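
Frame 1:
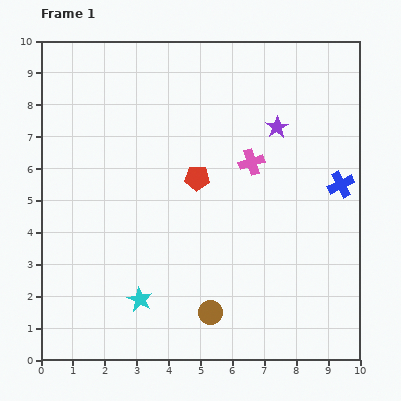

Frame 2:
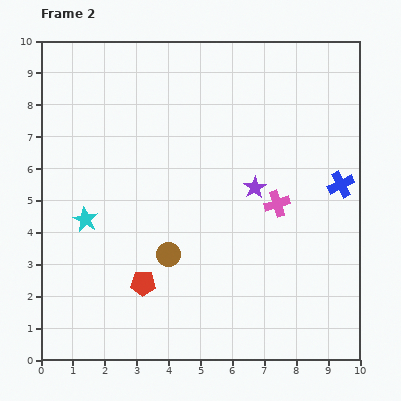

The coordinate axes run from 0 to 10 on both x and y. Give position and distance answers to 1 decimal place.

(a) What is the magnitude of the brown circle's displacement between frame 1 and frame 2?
2.2

The brown circle moved from (5.3, 1.5) to (4.0, 3.3), a distance of √(1.3² + 1.8²) ≈ 2.2.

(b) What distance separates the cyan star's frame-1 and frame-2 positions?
3.0

The cyan star moved from (3.1, 1.9) to (1.4, 4.4), a distance of √(1.7² + 2.5²) ≈ 3.0.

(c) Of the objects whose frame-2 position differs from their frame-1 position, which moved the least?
the pink cross

(moved 1.5)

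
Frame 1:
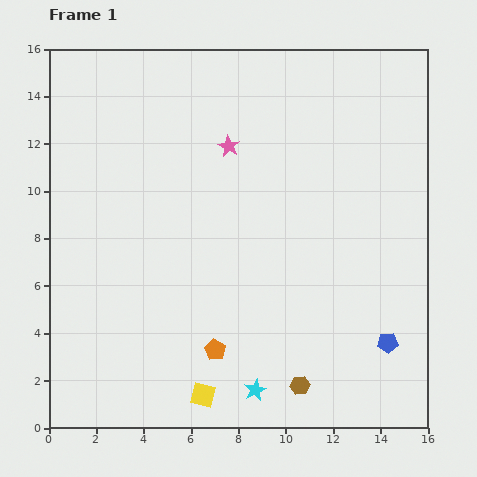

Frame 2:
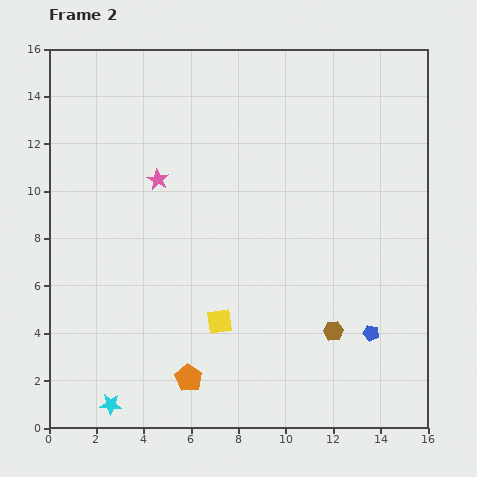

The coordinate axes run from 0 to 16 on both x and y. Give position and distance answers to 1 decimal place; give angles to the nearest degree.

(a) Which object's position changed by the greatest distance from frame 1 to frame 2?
the cyan star

(moved 6.1; next 3.3)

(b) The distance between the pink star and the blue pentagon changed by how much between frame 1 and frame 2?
+0.4

Distance in frame 1: 10.7. Distance in frame 2: 11.1.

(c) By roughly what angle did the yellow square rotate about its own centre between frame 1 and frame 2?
20° counter-clockwise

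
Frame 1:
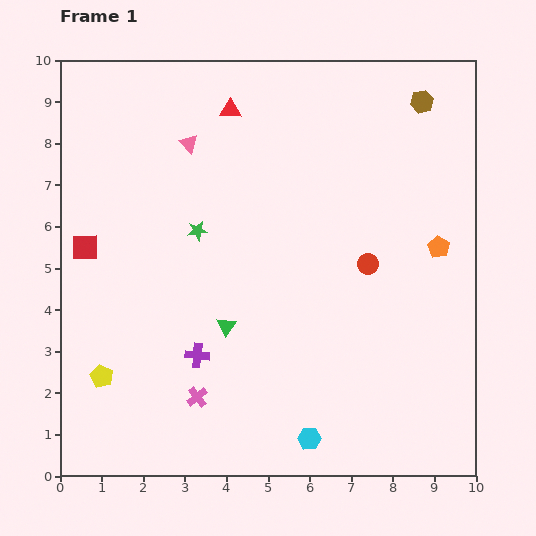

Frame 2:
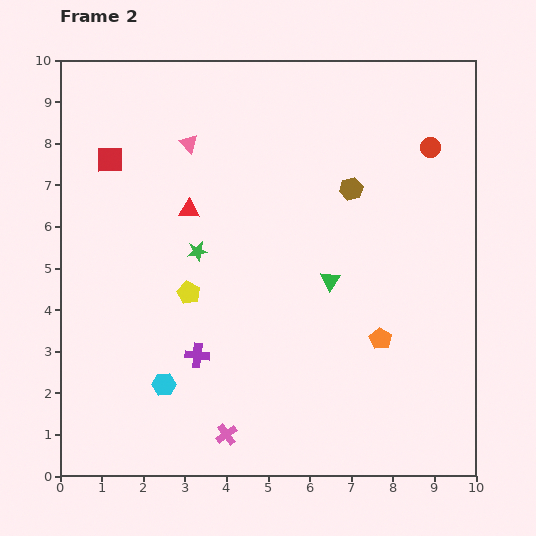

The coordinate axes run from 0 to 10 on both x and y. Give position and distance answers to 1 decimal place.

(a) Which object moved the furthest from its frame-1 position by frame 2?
the cyan hexagon

(moved 3.7; next 3.2)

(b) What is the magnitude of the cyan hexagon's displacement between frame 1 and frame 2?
3.7

The cyan hexagon moved from (6.0, 0.9) to (2.5, 2.2), a distance of √(3.5² + 1.3²) ≈ 3.7.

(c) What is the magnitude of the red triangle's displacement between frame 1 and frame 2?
2.6

The red triangle moved from (4.1, 8.8) to (3.1, 6.4), a distance of √(1.0² + 2.4²) ≈ 2.6.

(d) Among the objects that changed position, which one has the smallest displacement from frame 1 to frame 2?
the green star

(moved 0.5)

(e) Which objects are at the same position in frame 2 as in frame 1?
the purple cross, the pink triangle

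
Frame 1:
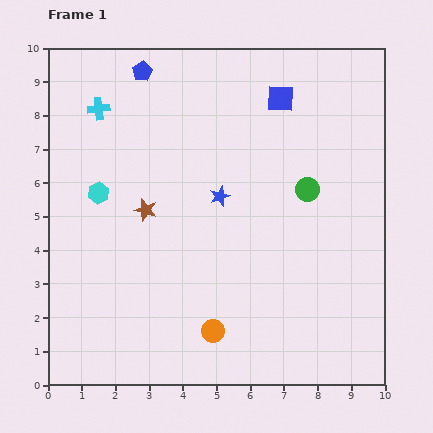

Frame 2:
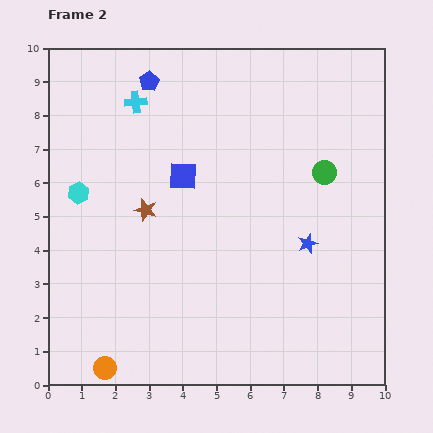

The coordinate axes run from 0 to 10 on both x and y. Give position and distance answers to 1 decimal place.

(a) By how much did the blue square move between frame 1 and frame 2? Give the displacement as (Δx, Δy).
(-2.9, -2.3)

The blue square was at (6.9, 8.5) in frame 1 and (4.0, 6.2) in frame 2.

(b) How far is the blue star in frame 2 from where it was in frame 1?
3.0

The blue star moved from (5.1, 5.6) to (7.7, 4.2), a distance of √(2.6² + 1.4²) ≈ 3.0.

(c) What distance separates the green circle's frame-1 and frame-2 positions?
0.7

The green circle moved from (7.7, 5.8) to (8.2, 6.3), a distance of √(0.5² + 0.5²) ≈ 0.7.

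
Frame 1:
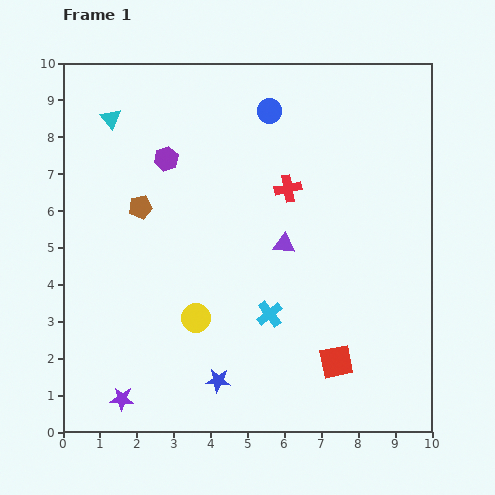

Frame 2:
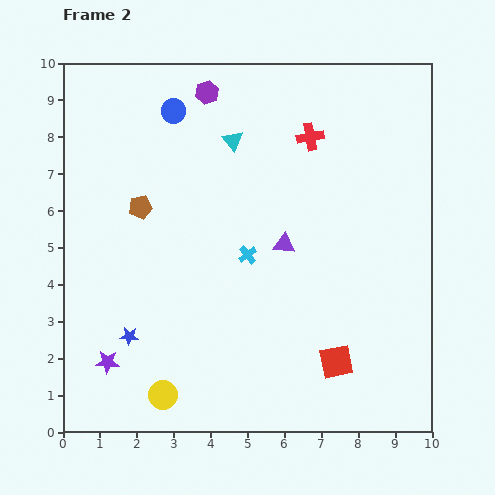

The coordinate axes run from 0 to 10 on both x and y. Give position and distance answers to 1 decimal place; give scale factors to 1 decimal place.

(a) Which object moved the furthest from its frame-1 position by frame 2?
the cyan triangle

(moved 3.4; next 2.7)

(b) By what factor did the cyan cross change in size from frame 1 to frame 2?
0.7×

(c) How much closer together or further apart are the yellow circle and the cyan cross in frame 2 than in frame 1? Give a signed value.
+2.4

Distance in frame 1: 2.0. Distance in frame 2: 4.4.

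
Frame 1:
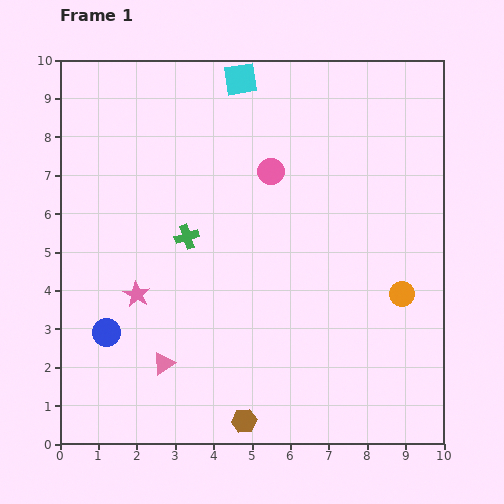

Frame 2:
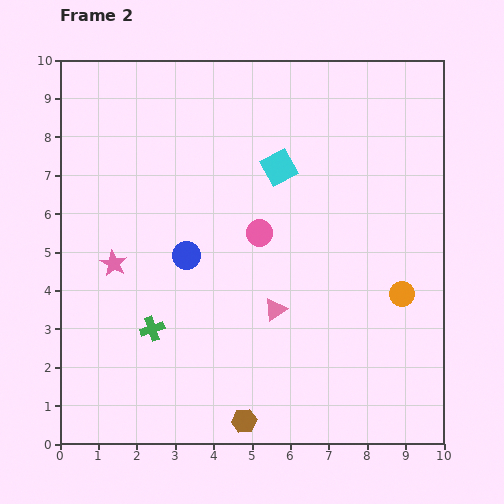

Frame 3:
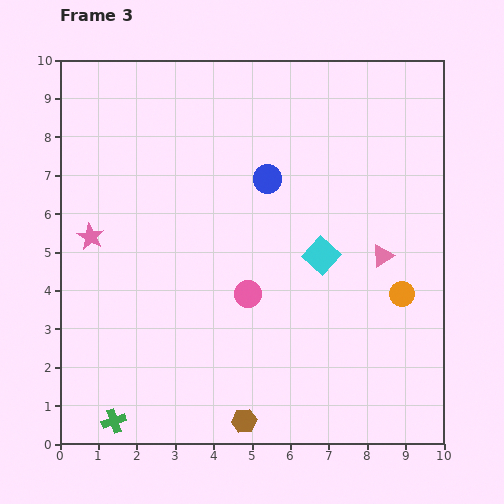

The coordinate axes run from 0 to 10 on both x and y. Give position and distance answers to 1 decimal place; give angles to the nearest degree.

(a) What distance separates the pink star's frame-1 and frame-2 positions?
1.0

The pink star moved from (2.0, 3.9) to (1.4, 4.7), a distance of √(0.6² + 0.8²) ≈ 1.0.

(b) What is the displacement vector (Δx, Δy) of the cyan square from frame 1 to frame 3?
(2.1, -4.6)

The cyan square was at (4.7, 9.5) in frame 1 and (6.8, 4.9) in frame 3.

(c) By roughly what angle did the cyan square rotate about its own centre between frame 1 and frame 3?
39° counter-clockwise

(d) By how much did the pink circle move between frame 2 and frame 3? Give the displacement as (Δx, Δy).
(-0.3, -1.6)

The pink circle was at (5.2, 5.5) in frame 2 and (4.9, 3.9) in frame 3.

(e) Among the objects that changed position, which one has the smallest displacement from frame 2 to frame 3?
the pink star

(moved 0.9)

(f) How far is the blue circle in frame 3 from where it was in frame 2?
2.9

The blue circle moved from (3.3, 4.9) to (5.4, 6.9), a distance of √(2.1² + 2.0²) ≈ 2.9.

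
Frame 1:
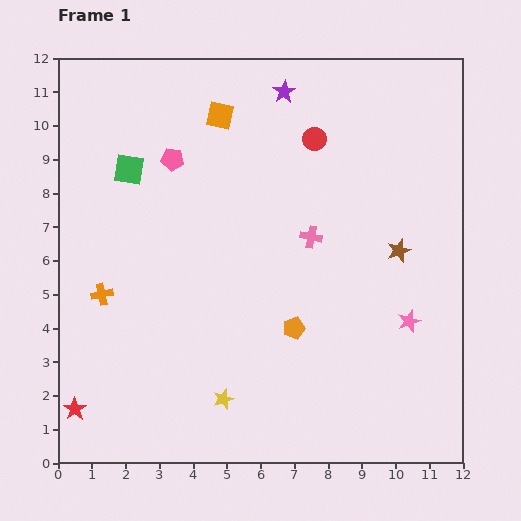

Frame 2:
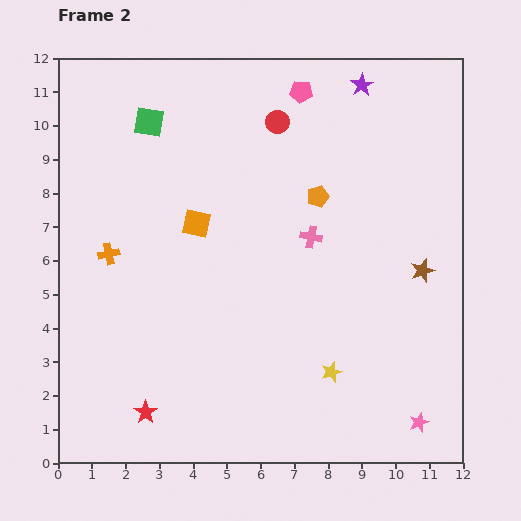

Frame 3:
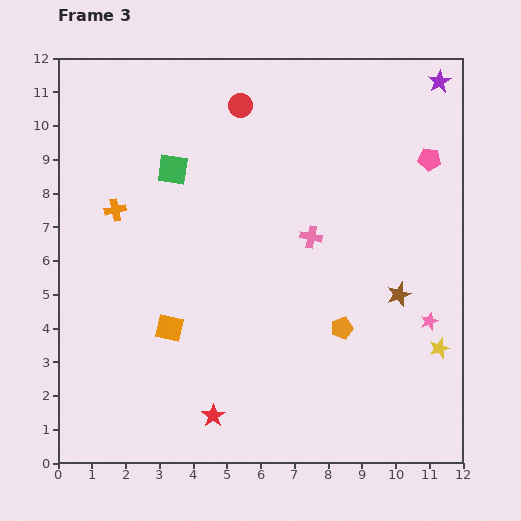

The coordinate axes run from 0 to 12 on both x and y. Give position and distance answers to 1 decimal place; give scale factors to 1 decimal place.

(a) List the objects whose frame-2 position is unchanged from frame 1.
the pink cross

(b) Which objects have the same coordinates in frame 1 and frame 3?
the pink cross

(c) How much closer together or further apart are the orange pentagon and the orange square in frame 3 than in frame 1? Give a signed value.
-1.6

Distance in frame 1: 6.7. Distance in frame 3: 5.1.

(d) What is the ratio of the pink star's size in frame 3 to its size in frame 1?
0.8×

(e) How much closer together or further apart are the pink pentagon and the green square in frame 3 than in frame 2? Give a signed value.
+3.0

Distance in frame 2: 4.6. Distance in frame 3: 7.6.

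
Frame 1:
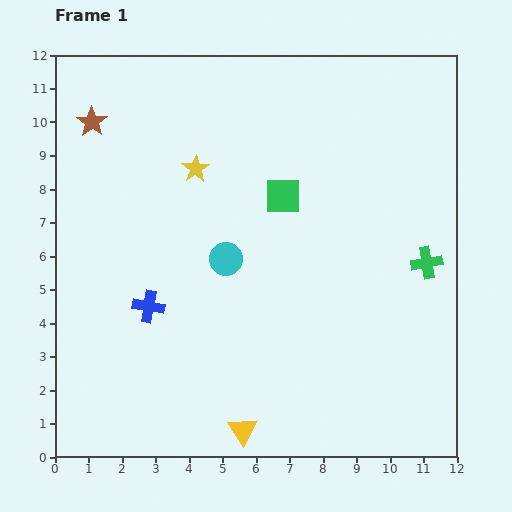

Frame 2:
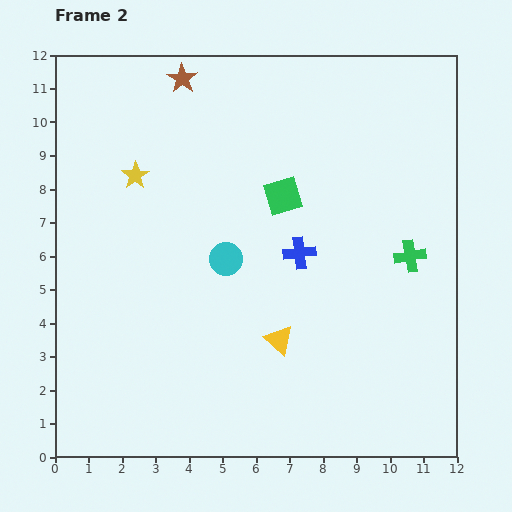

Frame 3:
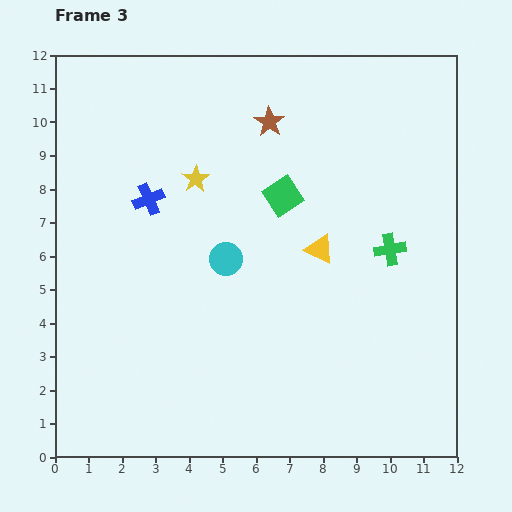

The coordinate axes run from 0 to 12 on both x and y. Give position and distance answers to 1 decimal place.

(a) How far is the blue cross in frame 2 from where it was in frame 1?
4.8

The blue cross moved from (2.8, 4.5) to (7.3, 6.1), a distance of √(4.5² + 1.6²) ≈ 4.8.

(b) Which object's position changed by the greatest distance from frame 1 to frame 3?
the yellow triangle

(moved 5.9; next 5.3)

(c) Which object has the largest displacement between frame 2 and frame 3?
the blue cross

(moved 4.8; next 3.0)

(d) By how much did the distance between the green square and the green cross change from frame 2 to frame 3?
-0.6

Distance in frame 2: 4.2. Distance in frame 3: 3.6.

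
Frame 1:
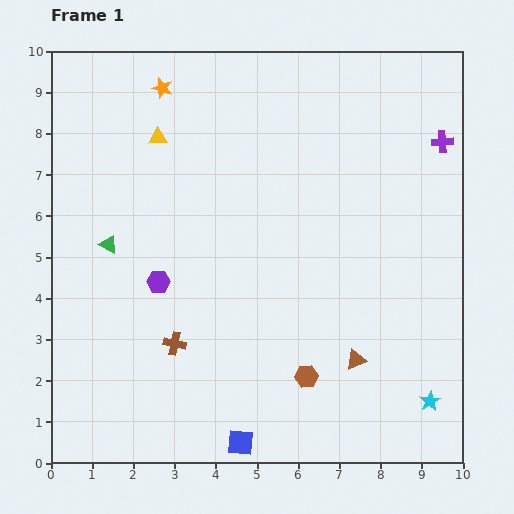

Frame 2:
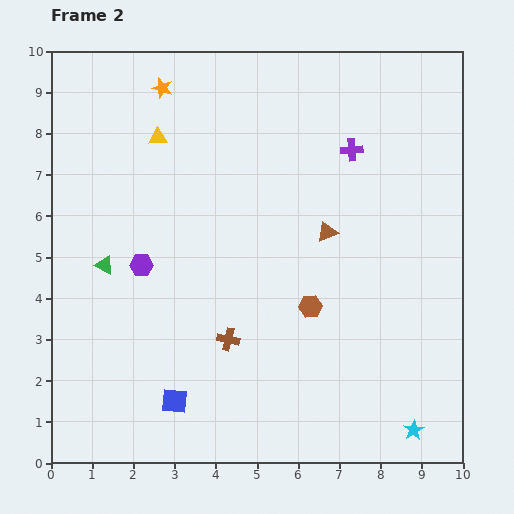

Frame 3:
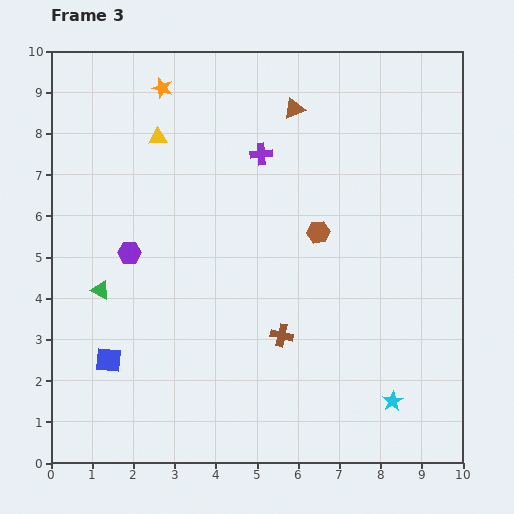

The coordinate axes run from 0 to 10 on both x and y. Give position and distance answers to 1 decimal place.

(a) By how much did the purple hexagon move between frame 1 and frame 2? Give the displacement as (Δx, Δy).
(-0.4, 0.4)

The purple hexagon was at (2.6, 4.4) in frame 1 and (2.2, 4.8) in frame 2.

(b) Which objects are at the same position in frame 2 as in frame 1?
the orange star, the yellow triangle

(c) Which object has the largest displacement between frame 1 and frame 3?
the brown triangle

(moved 6.3; next 4.4)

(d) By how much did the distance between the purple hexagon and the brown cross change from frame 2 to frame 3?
+1.4

Distance in frame 2: 2.8. Distance in frame 3: 4.2.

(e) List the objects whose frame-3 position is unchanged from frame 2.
the orange star, the yellow triangle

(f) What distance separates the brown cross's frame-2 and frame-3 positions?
1.3

The brown cross moved from (4.3, 3.0) to (5.6, 3.1), a distance of √(1.3² + 0.1²) ≈ 1.3.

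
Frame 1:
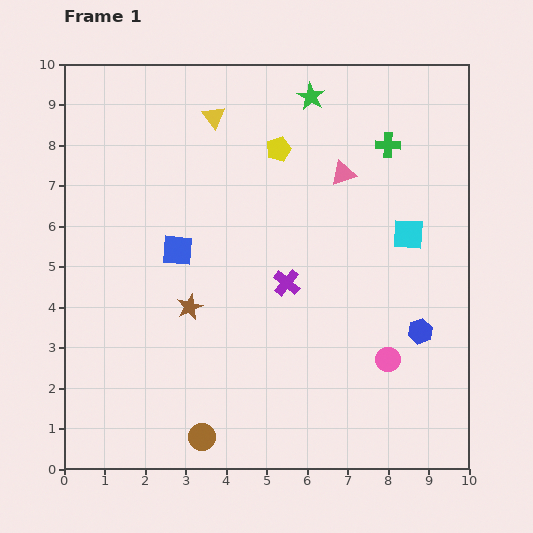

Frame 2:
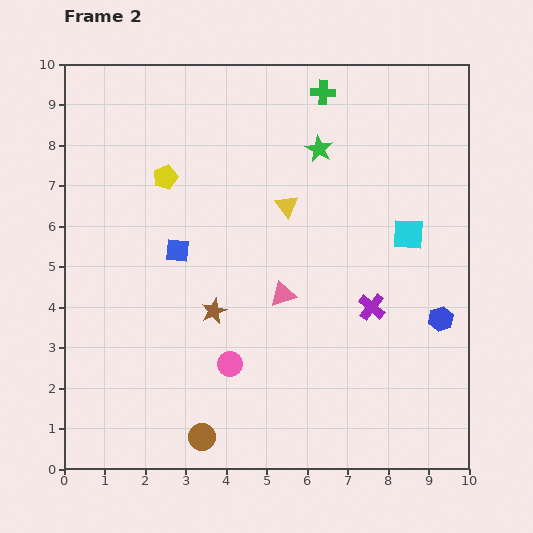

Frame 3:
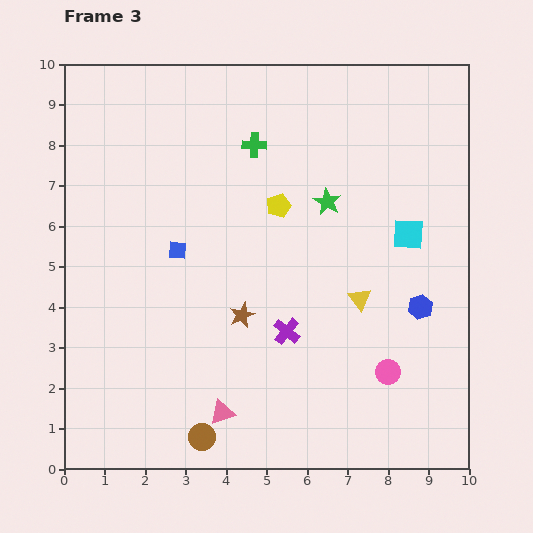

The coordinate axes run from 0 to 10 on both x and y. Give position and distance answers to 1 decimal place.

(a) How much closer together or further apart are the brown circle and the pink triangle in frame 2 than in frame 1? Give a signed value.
-3.4

Distance in frame 1: 7.4. Distance in frame 2: 4.0.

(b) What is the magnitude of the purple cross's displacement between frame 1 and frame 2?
2.2

The purple cross moved from (5.5, 4.6) to (7.6, 4.0), a distance of √(2.1² + 0.6²) ≈ 2.2.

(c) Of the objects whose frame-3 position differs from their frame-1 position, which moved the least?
the pink circle

(moved 0.3)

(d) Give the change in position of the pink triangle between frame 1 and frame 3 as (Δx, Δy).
(-3.0, -5.9)

The pink triangle was at (6.9, 7.3) in frame 1 and (3.9, 1.4) in frame 3.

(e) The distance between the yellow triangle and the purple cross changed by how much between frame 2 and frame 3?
-1.3

Distance in frame 2: 3.3. Distance in frame 3: 2.0.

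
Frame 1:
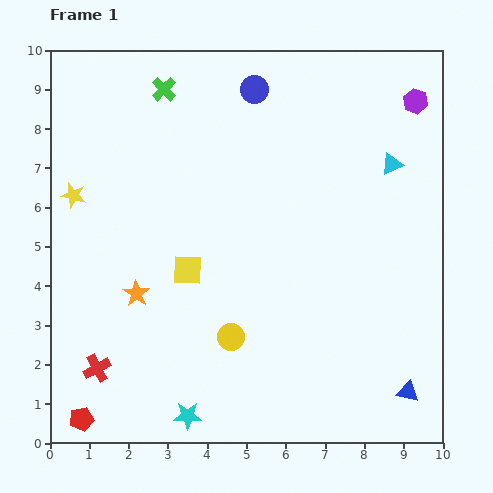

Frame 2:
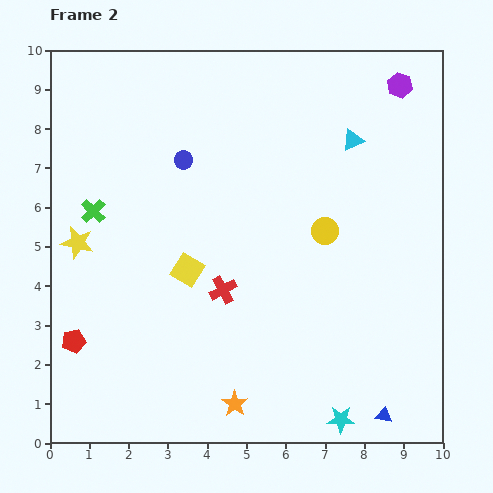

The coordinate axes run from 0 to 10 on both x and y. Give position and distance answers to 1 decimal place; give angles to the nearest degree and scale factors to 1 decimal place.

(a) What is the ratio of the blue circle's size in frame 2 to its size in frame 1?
0.7×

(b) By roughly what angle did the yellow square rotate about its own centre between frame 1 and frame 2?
30° clockwise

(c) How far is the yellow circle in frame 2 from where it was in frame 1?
3.6

The yellow circle moved from (4.6, 2.7) to (7.0, 5.4), a distance of √(2.4² + 2.7²) ≈ 3.6.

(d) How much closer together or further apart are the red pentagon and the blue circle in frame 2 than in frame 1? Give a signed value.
-4.1

Distance in frame 1: 9.5. Distance in frame 2: 5.4.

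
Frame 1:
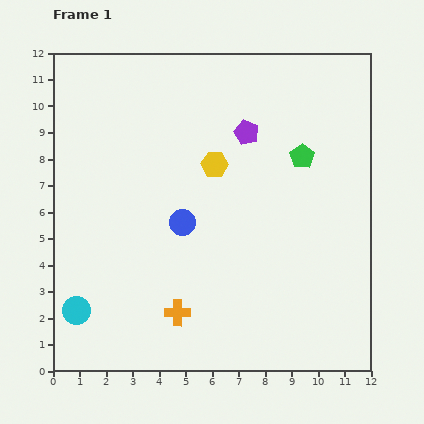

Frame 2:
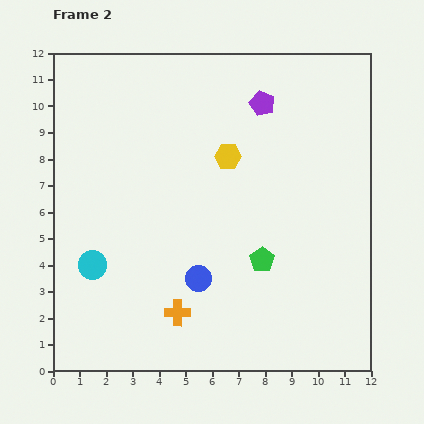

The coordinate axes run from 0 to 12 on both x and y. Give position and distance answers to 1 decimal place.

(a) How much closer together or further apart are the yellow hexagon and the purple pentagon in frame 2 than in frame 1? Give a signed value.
+0.7

Distance in frame 1: 1.7. Distance in frame 2: 2.4.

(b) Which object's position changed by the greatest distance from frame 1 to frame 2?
the green pentagon

(moved 4.2; next 2.2)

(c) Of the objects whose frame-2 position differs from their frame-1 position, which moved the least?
the yellow hexagon

(moved 0.6)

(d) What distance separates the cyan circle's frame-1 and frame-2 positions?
1.8

The cyan circle moved from (0.9, 2.3) to (1.5, 4.0), a distance of √(0.6² + 1.7²) ≈ 1.8.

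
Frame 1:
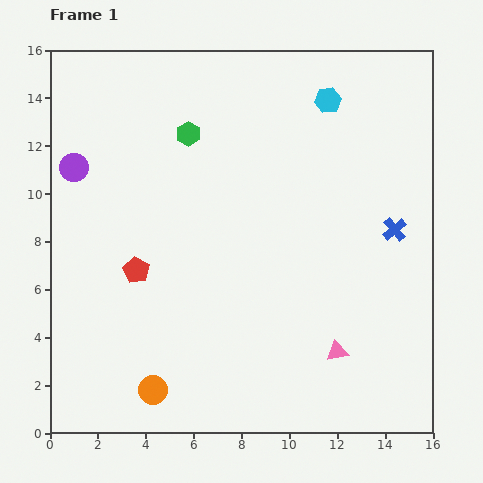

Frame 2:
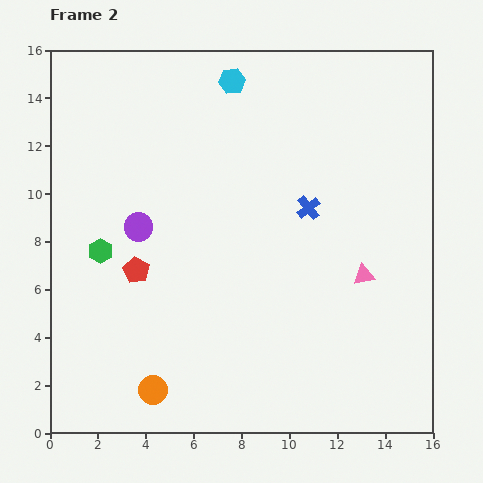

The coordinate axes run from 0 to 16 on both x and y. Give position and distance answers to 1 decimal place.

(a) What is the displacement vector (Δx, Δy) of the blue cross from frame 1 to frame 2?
(-3.6, 0.9)

The blue cross was at (14.4, 8.5) in frame 1 and (10.8, 9.4) in frame 2.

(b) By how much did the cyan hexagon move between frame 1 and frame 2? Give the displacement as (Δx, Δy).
(-4.0, 0.8)

The cyan hexagon was at (11.6, 13.9) in frame 1 and (7.6, 14.7) in frame 2.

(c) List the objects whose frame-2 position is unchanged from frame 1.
the red pentagon, the orange circle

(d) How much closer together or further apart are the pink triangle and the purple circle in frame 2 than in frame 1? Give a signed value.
-3.8

Distance in frame 1: 13.4. Distance in frame 2: 9.6.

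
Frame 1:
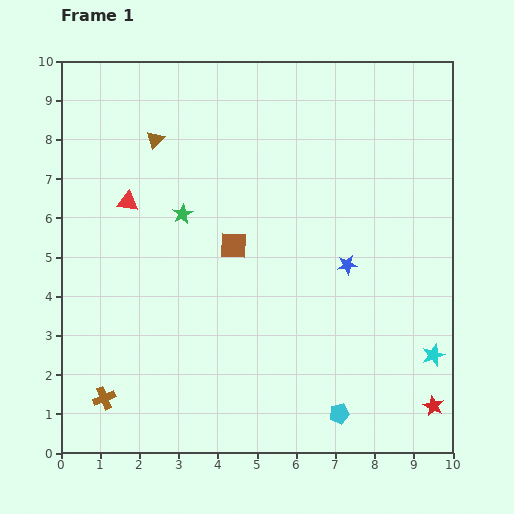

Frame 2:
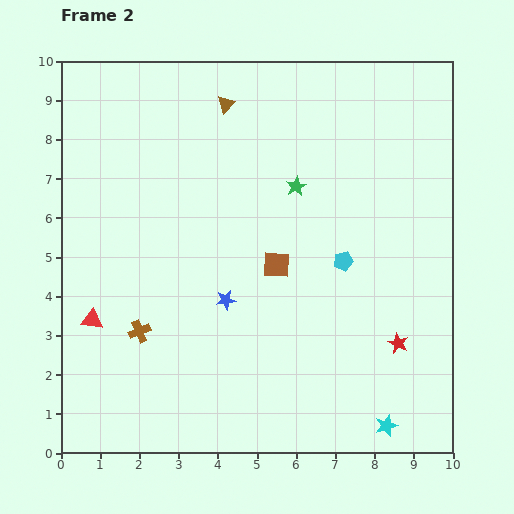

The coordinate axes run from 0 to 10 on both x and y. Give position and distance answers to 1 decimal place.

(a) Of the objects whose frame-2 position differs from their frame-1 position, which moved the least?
the brown square

(moved 1.2)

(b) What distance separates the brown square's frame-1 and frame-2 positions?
1.2

The brown square moved from (4.4, 5.3) to (5.5, 4.8), a distance of √(1.1² + 0.5²) ≈ 1.2.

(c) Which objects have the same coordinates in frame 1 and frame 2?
none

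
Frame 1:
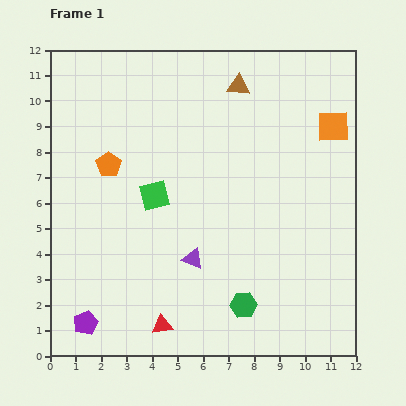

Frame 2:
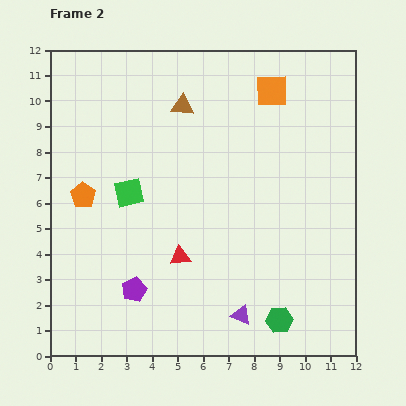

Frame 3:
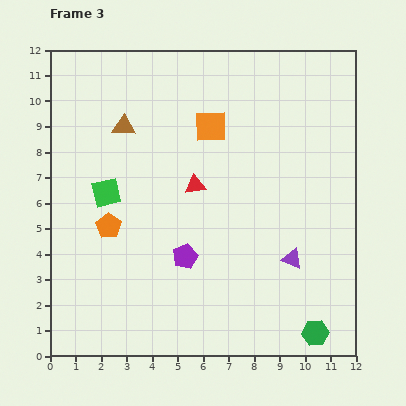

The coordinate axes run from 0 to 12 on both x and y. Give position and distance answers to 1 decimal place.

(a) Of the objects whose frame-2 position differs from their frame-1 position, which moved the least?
the green square

(moved 1.0)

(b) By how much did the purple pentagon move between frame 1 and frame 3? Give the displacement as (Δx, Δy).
(3.9, 2.6)

The purple pentagon was at (1.4, 1.3) in frame 1 and (5.3, 3.9) in frame 3.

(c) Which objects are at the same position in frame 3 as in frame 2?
none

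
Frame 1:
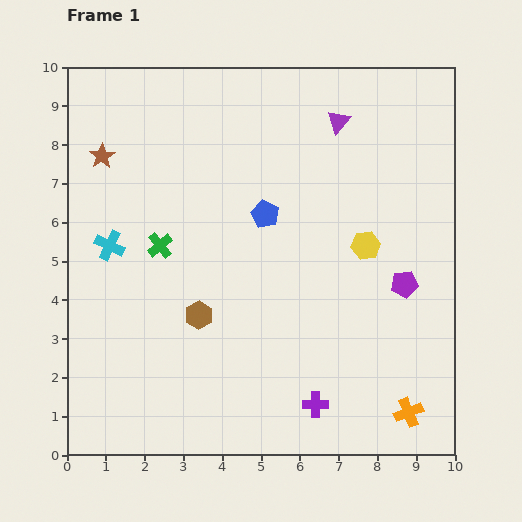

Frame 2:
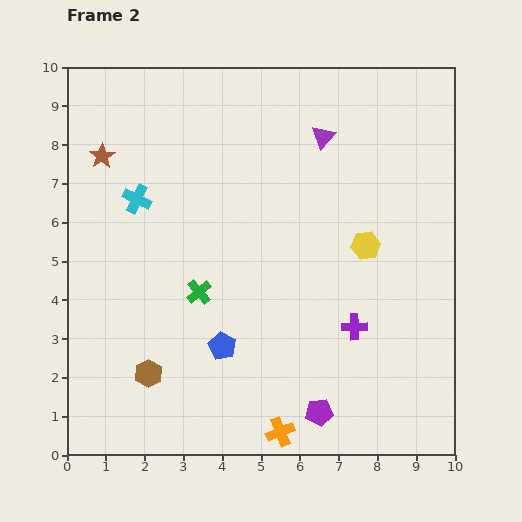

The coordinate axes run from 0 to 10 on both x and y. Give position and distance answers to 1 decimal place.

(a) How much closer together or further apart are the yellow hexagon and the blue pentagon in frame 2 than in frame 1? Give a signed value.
+1.8

Distance in frame 1: 2.7. Distance in frame 2: 4.5.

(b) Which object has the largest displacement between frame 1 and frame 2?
the purple pentagon

(moved 4.0; next 3.6)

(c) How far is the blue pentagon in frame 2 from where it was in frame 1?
3.6

The blue pentagon moved from (5.1, 6.2) to (4.0, 2.8), a distance of √(1.1² + 3.4²) ≈ 3.6.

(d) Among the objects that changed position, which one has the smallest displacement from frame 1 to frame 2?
the purple triangle

(moved 0.6)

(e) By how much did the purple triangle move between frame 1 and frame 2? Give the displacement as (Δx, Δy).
(-0.4, -0.4)

The purple triangle was at (7.0, 8.6) in frame 1 and (6.6, 8.2) in frame 2.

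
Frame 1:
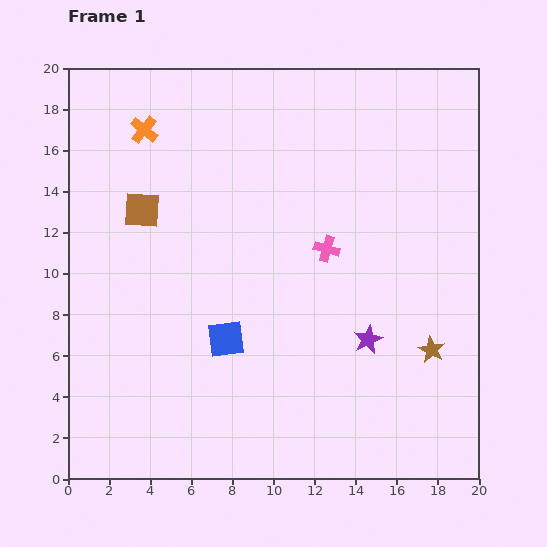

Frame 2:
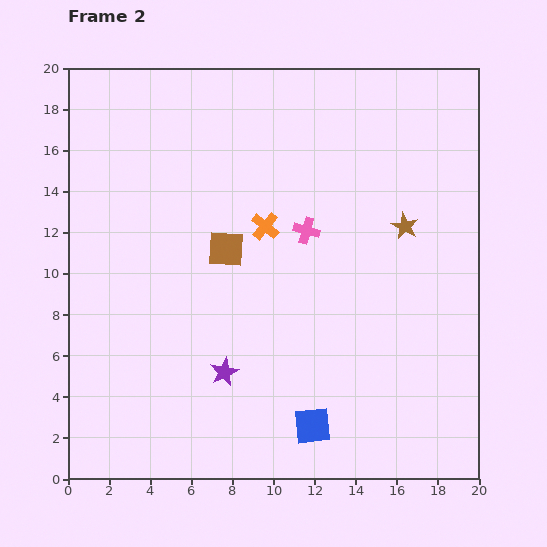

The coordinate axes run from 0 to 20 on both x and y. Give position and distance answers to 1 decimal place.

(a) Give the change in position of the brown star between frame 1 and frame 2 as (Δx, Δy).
(-1.3, 6.0)

The brown star was at (17.7, 6.3) in frame 1 and (16.4, 12.3) in frame 2.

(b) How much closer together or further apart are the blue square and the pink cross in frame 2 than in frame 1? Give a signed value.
+2.9

Distance in frame 1: 6.6. Distance in frame 2: 9.5.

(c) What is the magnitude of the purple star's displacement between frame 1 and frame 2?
7.2

The purple star moved from (14.6, 6.8) to (7.6, 5.2), a distance of √(7.0² + 1.6²) ≈ 7.2.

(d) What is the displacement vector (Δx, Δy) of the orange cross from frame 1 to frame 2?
(5.9, -4.7)

The orange cross was at (3.7, 17.0) in frame 1 and (9.6, 12.3) in frame 2.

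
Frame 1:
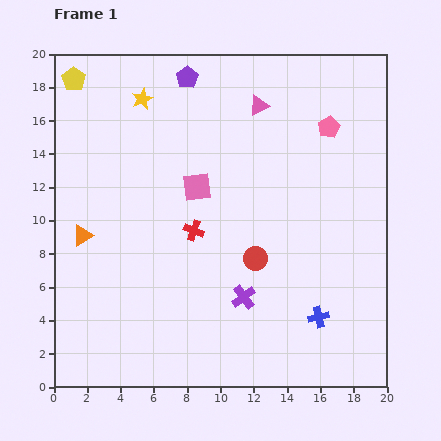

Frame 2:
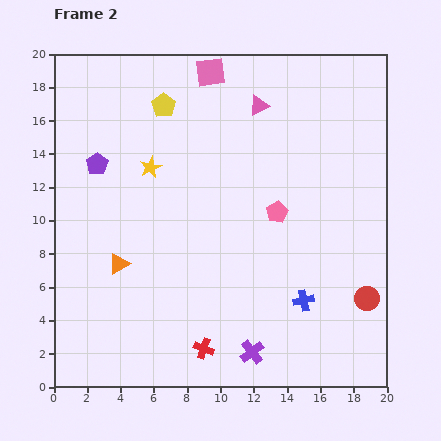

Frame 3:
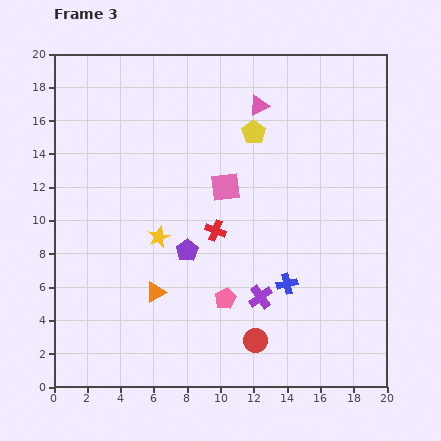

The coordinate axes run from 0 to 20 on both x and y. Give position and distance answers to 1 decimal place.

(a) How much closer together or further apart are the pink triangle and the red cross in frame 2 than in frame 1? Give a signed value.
+6.5

Distance in frame 1: 8.5. Distance in frame 2: 15.0.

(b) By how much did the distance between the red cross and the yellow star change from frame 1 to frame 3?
-5.1

Distance in frame 1: 8.5. Distance in frame 3: 3.4.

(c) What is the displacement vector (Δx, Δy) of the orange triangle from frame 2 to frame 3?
(2.2, -1.7)

The orange triangle was at (3.9, 7.4) in frame 2 and (6.1, 5.7) in frame 3.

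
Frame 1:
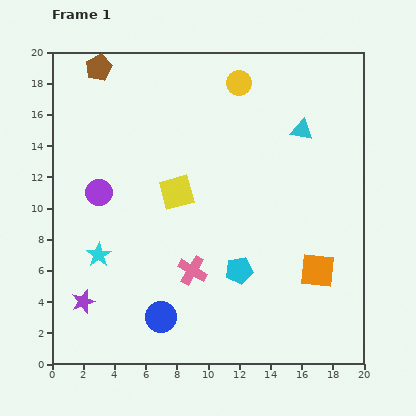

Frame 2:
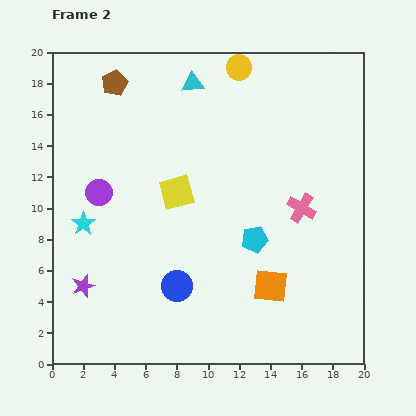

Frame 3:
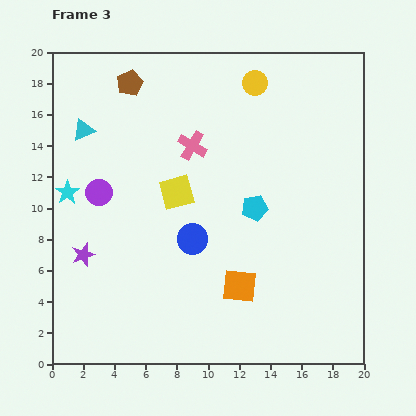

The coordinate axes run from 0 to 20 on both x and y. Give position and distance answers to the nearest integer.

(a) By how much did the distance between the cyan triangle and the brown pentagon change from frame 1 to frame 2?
-9

Distance in frame 1: 14. Distance in frame 2: 5.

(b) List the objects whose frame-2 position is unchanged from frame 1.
the yellow square, the purple circle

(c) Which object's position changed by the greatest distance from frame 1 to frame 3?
the cyan triangle

(moved 14; next 8)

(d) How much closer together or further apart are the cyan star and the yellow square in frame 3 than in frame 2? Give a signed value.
+1

Distance in frame 2: 6. Distance in frame 3: 7.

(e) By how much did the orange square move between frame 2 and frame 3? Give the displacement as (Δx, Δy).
(-2, 0)

The orange square was at (14, 5) in frame 2 and (12, 5) in frame 3.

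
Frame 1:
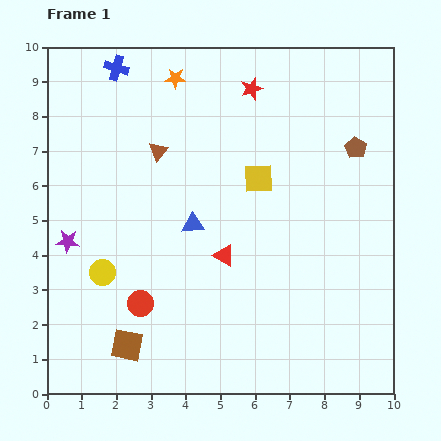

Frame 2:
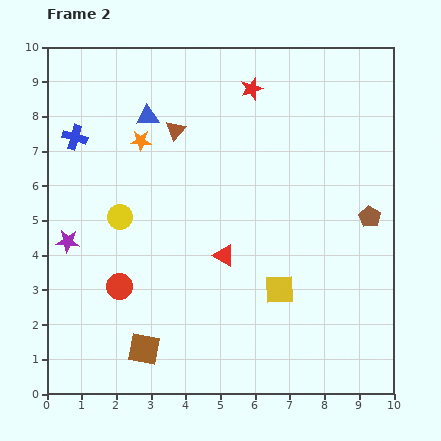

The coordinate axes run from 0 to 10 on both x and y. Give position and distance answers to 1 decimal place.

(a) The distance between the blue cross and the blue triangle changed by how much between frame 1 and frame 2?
-2.8

Distance in frame 1: 5.0. Distance in frame 2: 2.2.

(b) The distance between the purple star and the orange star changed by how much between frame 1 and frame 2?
-2.0

Distance in frame 1: 5.6. Distance in frame 2: 3.6.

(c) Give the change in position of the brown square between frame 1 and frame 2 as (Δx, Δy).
(0.5, -0.1)

The brown square was at (2.3, 1.4) in frame 1 and (2.8, 1.3) in frame 2.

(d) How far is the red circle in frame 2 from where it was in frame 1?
0.8

The red circle moved from (2.7, 2.6) to (2.1, 3.1), a distance of √(0.6² + 0.5²) ≈ 0.8.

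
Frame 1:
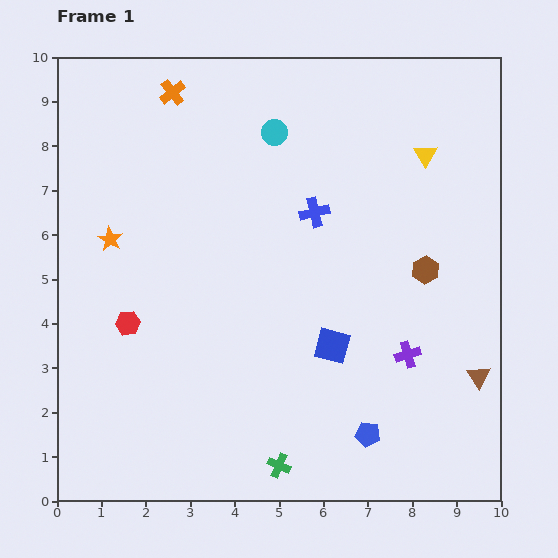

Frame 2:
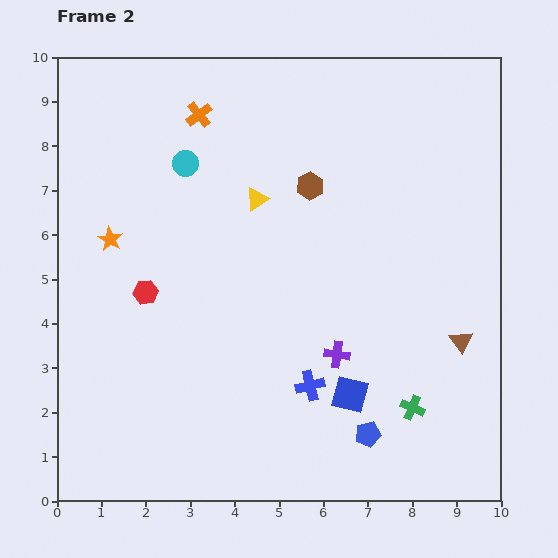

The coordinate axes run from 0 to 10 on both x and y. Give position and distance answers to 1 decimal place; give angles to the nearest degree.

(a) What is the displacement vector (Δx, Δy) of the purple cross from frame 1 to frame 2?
(-1.6, 0.0)

The purple cross was at (7.9, 3.3) in frame 1 and (6.3, 3.3) in frame 2.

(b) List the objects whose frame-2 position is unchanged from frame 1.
the orange star, the blue pentagon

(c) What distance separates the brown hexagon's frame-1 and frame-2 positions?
3.2

The brown hexagon moved from (8.3, 5.2) to (5.7, 7.1), a distance of √(2.6² + 1.9²) ≈ 3.2.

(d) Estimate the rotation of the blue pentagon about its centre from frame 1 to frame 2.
24° counter-clockwise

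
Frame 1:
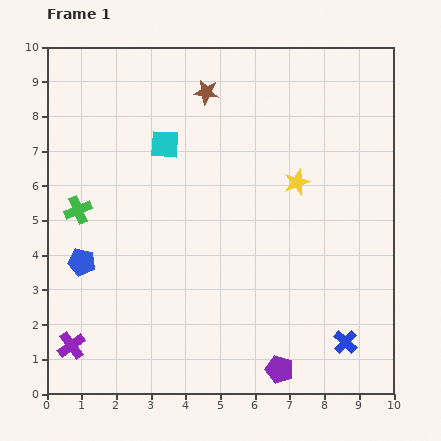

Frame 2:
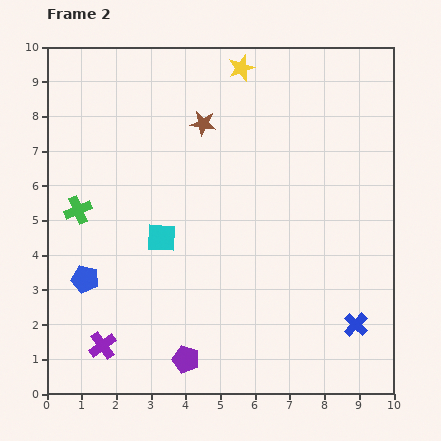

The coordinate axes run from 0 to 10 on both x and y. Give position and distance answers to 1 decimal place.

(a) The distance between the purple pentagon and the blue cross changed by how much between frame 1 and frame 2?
+2.9

Distance in frame 1: 2.1. Distance in frame 2: 5.0.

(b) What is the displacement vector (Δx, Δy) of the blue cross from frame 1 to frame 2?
(0.3, 0.5)

The blue cross was at (8.6, 1.5) in frame 1 and (8.9, 2.0) in frame 2.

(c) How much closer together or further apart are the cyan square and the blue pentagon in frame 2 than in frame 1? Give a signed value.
-1.7

Distance in frame 1: 4.2. Distance in frame 2: 2.5.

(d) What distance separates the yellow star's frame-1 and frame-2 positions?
3.7

The yellow star moved from (7.2, 6.1) to (5.6, 9.4), a distance of √(1.6² + 3.3²) ≈ 3.7.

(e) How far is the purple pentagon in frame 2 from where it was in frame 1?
2.7

The purple pentagon moved from (6.7, 0.7) to (4.0, 1.0), a distance of √(2.7² + 0.3²) ≈ 2.7.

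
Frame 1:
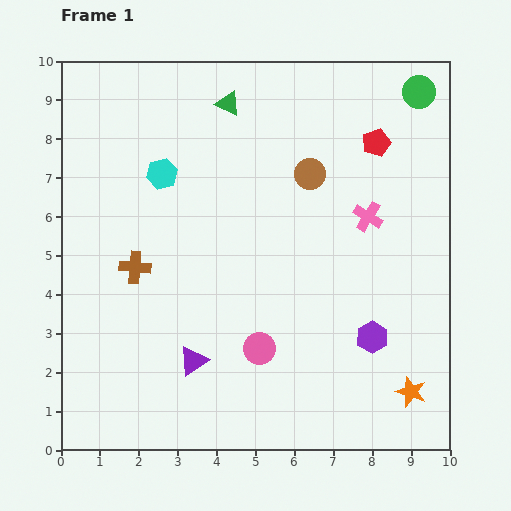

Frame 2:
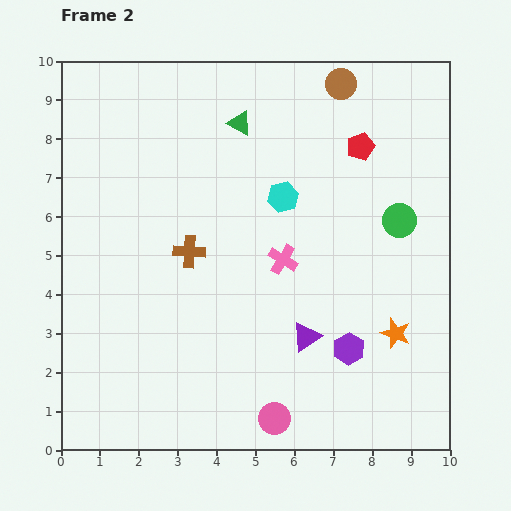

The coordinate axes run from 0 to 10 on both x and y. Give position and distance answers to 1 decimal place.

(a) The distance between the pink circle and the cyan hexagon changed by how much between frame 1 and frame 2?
+0.6

Distance in frame 1: 5.1. Distance in frame 2: 5.7.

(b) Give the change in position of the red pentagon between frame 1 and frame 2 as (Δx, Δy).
(-0.4, -0.1)

The red pentagon was at (8.1, 7.9) in frame 1 and (7.7, 7.8) in frame 2.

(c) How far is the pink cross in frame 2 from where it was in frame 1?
2.5

The pink cross moved from (7.9, 6.0) to (5.7, 4.9), a distance of √(2.2² + 1.1²) ≈ 2.5.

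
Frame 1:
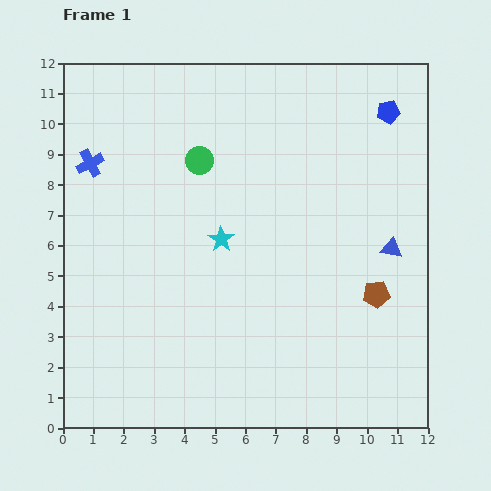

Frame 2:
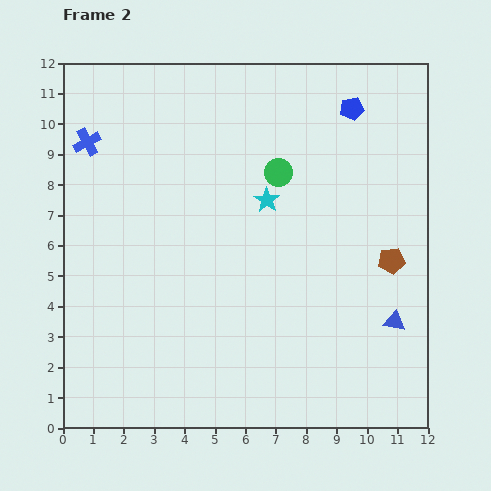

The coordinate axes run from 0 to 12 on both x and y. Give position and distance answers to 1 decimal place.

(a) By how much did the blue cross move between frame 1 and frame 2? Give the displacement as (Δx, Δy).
(-0.1, 0.7)

The blue cross was at (0.9, 8.7) in frame 1 and (0.8, 9.4) in frame 2.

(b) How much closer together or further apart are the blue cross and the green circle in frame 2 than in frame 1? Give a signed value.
+2.8

Distance in frame 1: 3.6. Distance in frame 2: 6.4.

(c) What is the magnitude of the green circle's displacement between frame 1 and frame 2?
2.6

The green circle moved from (4.5, 8.8) to (7.1, 8.4), a distance of √(2.6² + 0.4²) ≈ 2.6.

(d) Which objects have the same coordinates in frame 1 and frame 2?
none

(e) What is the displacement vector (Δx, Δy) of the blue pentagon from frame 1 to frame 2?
(-1.2, 0.1)

The blue pentagon was at (10.7, 10.4) in frame 1 and (9.5, 10.5) in frame 2.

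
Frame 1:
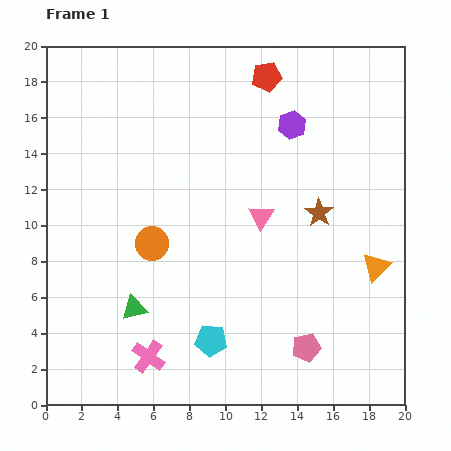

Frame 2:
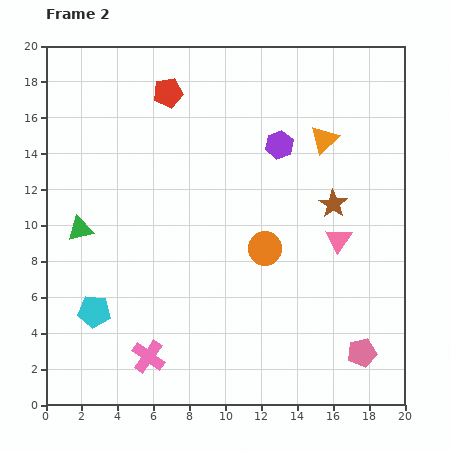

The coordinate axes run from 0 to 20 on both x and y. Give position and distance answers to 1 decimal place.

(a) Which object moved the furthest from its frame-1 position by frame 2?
the orange triangle

(moved 7.7; next 6.7)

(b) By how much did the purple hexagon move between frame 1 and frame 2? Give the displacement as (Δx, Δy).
(-0.7, -1.1)

The purple hexagon was at (13.7, 15.6) in frame 1 and (13.0, 14.5) in frame 2.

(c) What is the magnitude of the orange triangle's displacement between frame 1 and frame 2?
7.7

The orange triangle moved from (18.4, 7.7) to (15.5, 14.8), a distance of √(2.9² + 7.1²) ≈ 7.7.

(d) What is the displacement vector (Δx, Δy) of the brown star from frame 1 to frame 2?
(0.8, 0.5)

The brown star was at (15.2, 10.7) in frame 1 and (16.0, 11.2) in frame 2.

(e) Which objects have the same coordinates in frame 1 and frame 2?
the pink cross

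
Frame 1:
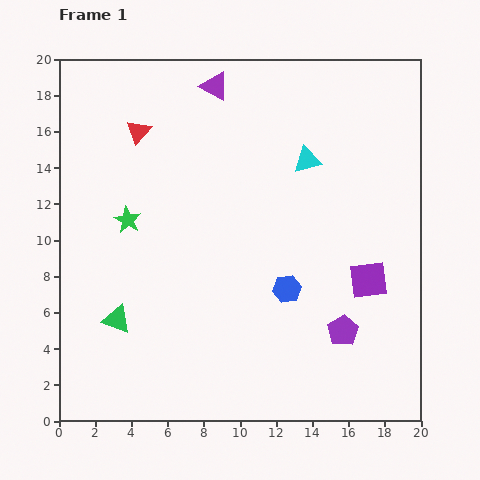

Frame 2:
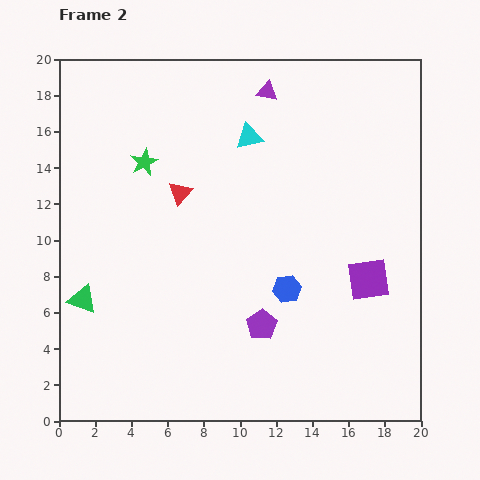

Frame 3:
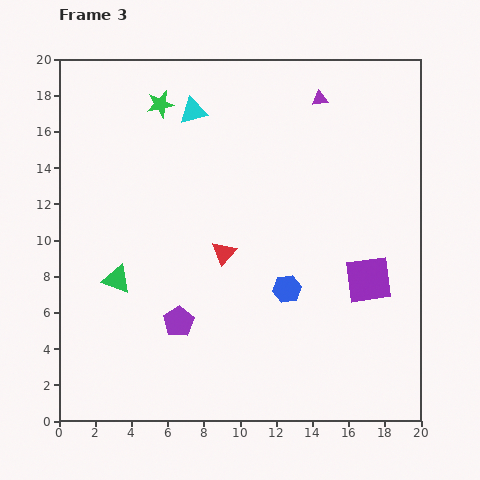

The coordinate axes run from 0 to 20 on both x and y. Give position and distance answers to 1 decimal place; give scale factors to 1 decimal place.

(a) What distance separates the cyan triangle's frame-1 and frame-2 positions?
3.5

The cyan triangle moved from (13.7, 14.4) to (10.5, 15.7), a distance of √(3.2² + 1.3²) ≈ 3.5.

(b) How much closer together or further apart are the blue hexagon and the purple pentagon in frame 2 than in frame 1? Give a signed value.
-1.5

Distance in frame 1: 3.9. Distance in frame 2: 2.4.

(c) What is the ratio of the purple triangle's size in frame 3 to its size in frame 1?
0.6×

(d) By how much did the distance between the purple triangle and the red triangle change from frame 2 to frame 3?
+2.6

Distance in frame 2: 7.4. Distance in frame 3: 10.0.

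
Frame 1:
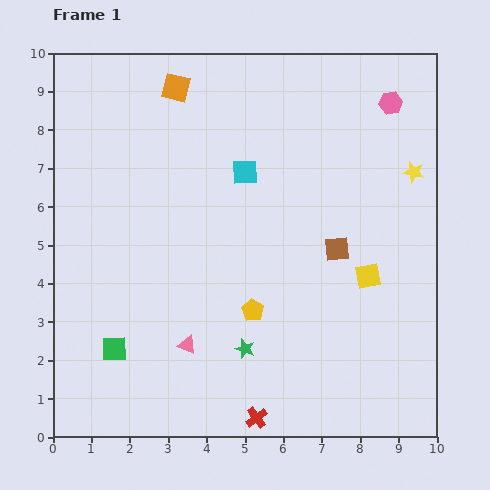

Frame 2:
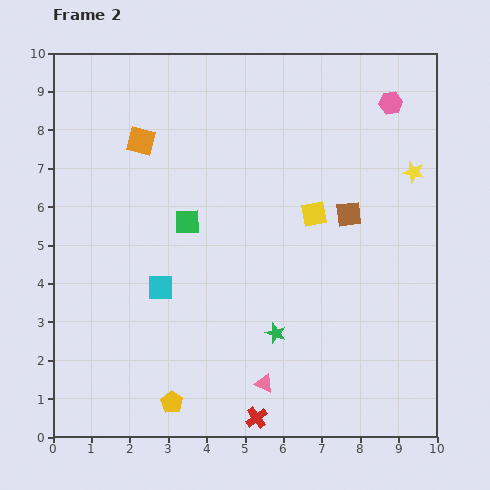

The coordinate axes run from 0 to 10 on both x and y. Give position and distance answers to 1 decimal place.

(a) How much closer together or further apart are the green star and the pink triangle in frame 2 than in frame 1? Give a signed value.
-0.2

Distance in frame 1: 1.5. Distance in frame 2: 1.3.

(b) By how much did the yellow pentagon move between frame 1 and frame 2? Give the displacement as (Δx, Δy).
(-2.1, -2.4)

The yellow pentagon was at (5.2, 3.3) in frame 1 and (3.1, 0.9) in frame 2.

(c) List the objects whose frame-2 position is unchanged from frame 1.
the red cross, the pink hexagon, the yellow star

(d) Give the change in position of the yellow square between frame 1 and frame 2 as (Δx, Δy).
(-1.4, 1.6)

The yellow square was at (8.2, 4.2) in frame 1 and (6.8, 5.8) in frame 2.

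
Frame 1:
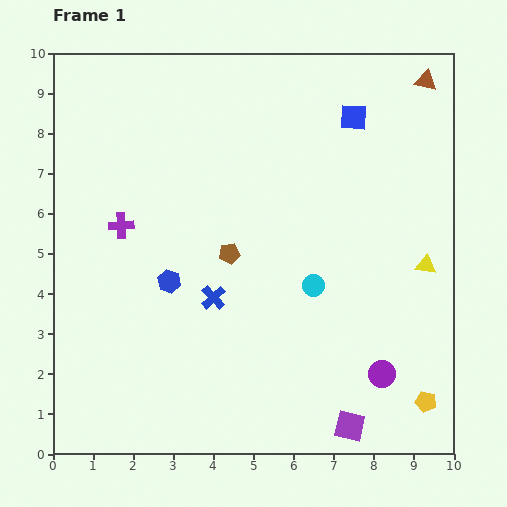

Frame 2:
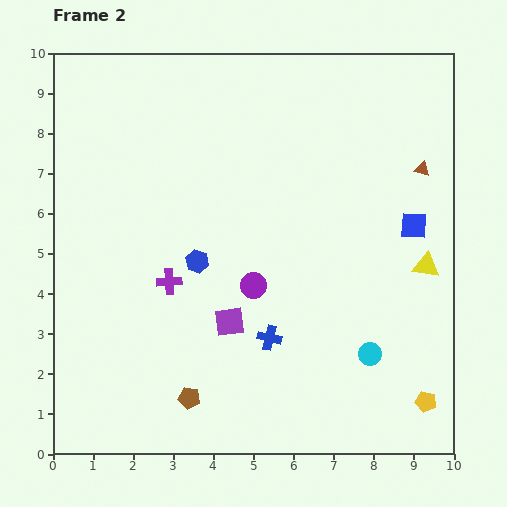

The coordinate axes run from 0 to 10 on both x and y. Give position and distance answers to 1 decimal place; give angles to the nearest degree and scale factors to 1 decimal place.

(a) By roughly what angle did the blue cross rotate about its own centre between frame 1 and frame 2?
34° counter-clockwise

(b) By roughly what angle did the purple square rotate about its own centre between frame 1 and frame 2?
21° counter-clockwise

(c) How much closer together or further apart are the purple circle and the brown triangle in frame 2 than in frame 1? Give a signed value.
-2.3

Distance in frame 1: 7.4. Distance in frame 2: 5.1.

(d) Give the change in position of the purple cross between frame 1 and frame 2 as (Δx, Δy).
(1.2, -1.4)

The purple cross was at (1.7, 5.7) in frame 1 and (2.9, 4.3) in frame 2.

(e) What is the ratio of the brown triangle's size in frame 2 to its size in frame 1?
0.7×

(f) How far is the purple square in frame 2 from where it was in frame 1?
4.0

The purple square moved from (7.4, 0.7) to (4.4, 3.3), a distance of √(3.0² + 2.6²) ≈ 4.0.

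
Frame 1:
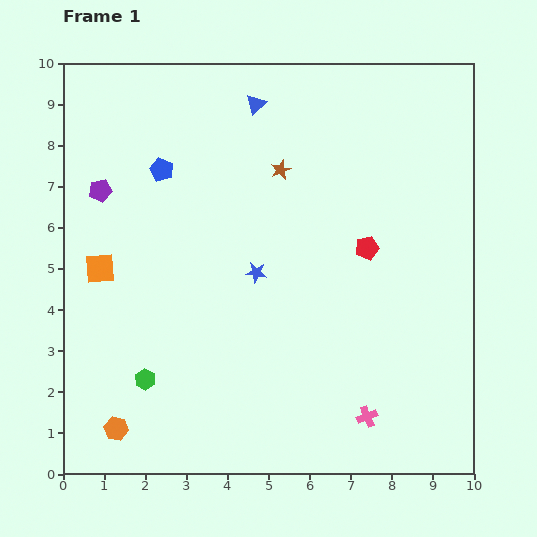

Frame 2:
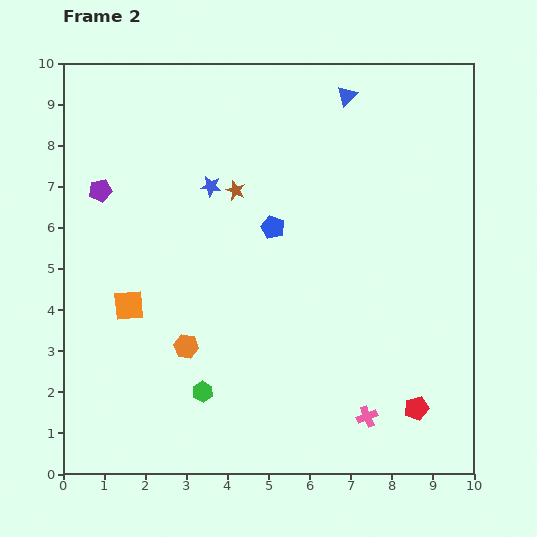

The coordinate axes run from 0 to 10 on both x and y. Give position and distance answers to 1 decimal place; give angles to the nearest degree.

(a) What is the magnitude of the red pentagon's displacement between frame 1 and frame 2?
4.1

The red pentagon moved from (7.4, 5.5) to (8.6, 1.6), a distance of √(1.2² + 3.9²) ≈ 4.1.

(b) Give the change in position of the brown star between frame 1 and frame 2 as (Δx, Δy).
(-1.1, -0.5)

The brown star was at (5.3, 7.4) in frame 1 and (4.2, 6.9) in frame 2.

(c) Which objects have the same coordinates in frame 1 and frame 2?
the pink cross, the purple pentagon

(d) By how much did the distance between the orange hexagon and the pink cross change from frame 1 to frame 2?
-1.4

Distance in frame 1: 6.1. Distance in frame 2: 4.7.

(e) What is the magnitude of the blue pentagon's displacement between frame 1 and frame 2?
3.0

The blue pentagon moved from (2.4, 7.4) to (5.1, 6.0), a distance of √(2.7² + 1.4²) ≈ 3.0.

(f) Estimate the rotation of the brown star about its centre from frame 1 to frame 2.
28° counter-clockwise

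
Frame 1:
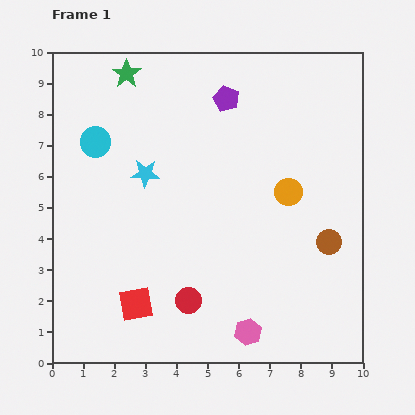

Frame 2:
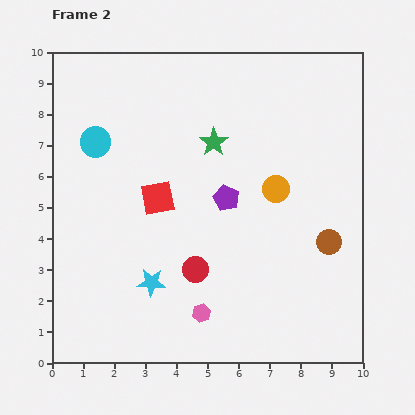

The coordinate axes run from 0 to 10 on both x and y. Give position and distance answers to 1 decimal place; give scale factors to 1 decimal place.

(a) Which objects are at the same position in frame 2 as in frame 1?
the brown circle, the cyan circle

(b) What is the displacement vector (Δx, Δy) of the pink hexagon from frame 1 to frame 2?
(-1.5, 0.6)

The pink hexagon was at (6.3, 1.0) in frame 1 and (4.8, 1.6) in frame 2.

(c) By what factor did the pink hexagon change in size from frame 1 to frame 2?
0.7×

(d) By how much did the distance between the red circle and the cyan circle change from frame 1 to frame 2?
-0.7

Distance in frame 1: 5.9. Distance in frame 2: 5.2.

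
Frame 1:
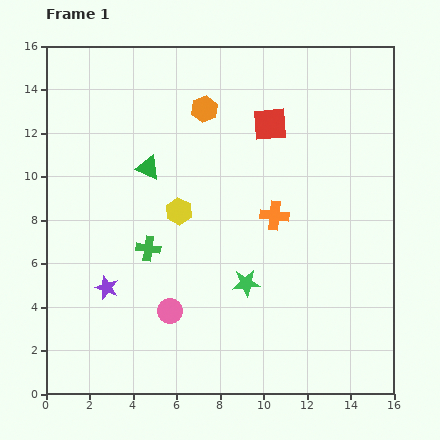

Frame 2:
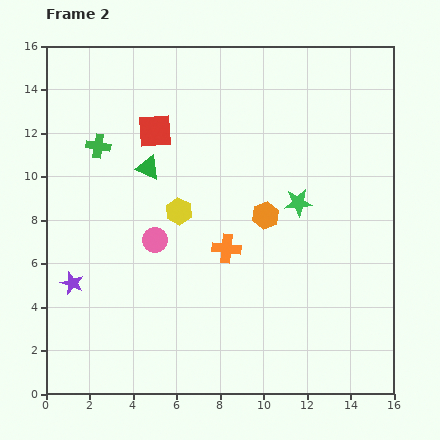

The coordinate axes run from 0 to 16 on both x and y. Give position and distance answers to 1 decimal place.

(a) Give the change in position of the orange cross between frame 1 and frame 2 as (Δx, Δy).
(-2.2, -1.5)

The orange cross was at (10.5, 8.2) in frame 1 and (8.3, 6.7) in frame 2.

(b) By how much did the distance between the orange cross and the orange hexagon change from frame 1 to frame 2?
-3.6

Distance in frame 1: 5.9. Distance in frame 2: 2.3.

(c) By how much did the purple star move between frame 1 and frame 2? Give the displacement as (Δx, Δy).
(-1.6, 0.2)

The purple star was at (2.8, 4.9) in frame 1 and (1.2, 5.1) in frame 2.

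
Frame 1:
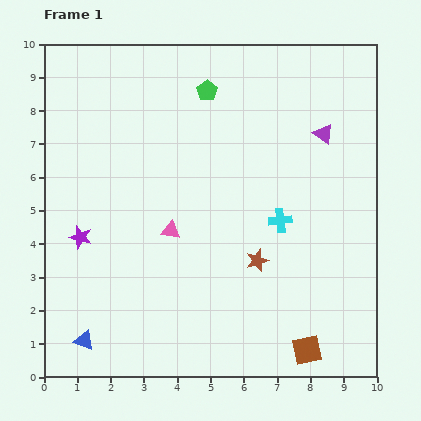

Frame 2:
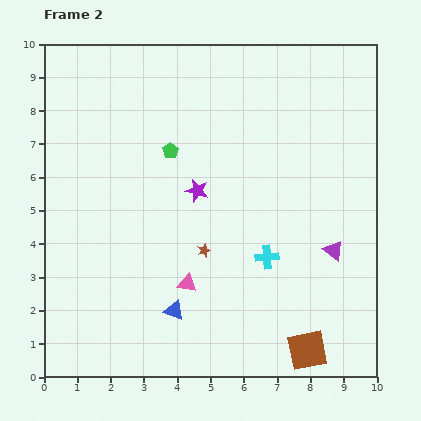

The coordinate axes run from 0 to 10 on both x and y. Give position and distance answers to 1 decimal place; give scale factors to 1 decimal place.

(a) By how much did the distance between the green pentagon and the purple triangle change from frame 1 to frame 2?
+2.0

Distance in frame 1: 3.7. Distance in frame 2: 5.7.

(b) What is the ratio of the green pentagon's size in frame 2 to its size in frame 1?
0.7×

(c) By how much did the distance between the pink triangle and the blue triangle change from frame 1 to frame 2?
-3.3

Distance in frame 1: 4.2. Distance in frame 2: 0.9.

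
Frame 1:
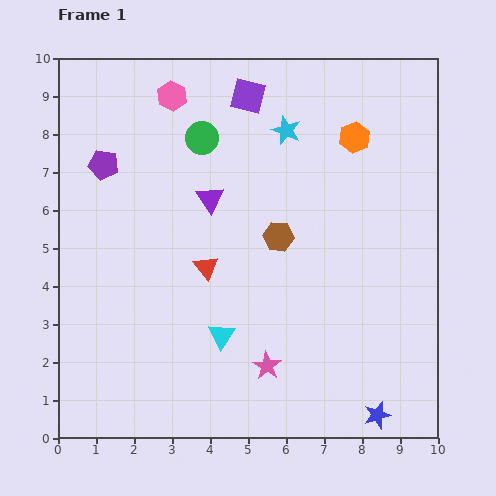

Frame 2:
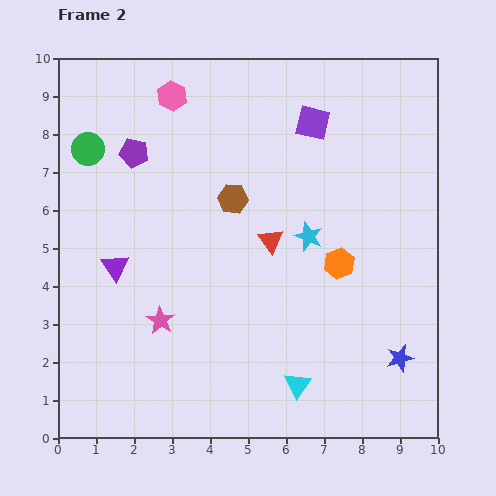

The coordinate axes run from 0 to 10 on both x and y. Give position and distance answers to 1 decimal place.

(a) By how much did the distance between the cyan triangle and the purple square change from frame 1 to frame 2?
+0.6

Distance in frame 1: 6.3. Distance in frame 2: 6.9.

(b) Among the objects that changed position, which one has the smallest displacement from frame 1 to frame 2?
the purple pentagon

(moved 0.9)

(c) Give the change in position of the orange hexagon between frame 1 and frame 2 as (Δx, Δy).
(-0.4, -3.3)

The orange hexagon was at (7.8, 7.9) in frame 1 and (7.4, 4.6) in frame 2.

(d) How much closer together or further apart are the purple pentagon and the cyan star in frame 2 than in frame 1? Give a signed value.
+0.2

Distance in frame 1: 4.9. Distance in frame 2: 5.1.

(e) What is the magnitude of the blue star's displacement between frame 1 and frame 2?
1.6

The blue star moved from (8.4, 0.6) to (9.0, 2.1), a distance of √(0.6² + 1.5²) ≈ 1.6.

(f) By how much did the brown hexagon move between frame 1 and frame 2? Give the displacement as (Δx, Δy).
(-1.2, 1.0)

The brown hexagon was at (5.8, 5.3) in frame 1 and (4.6, 6.3) in frame 2.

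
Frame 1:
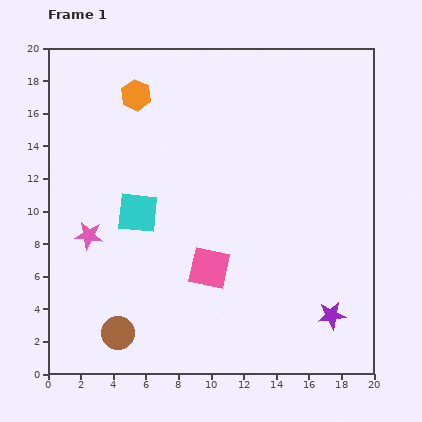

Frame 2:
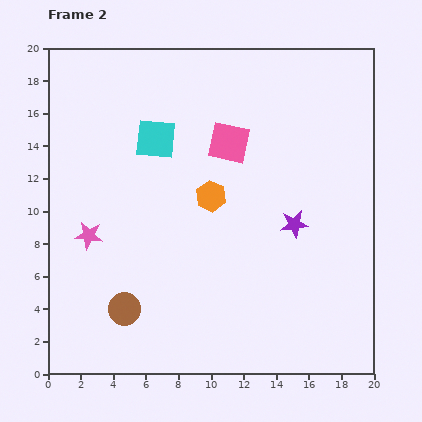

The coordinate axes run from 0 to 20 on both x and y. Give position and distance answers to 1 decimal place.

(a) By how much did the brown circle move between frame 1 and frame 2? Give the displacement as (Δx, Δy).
(0.4, 1.5)

The brown circle was at (4.3, 2.5) in frame 1 and (4.7, 4.0) in frame 2.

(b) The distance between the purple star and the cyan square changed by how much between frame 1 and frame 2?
-3.5

Distance in frame 1: 13.5. Distance in frame 2: 10.0.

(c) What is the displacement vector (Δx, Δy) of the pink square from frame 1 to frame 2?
(1.2, 7.7)

The pink square was at (9.9, 6.5) in frame 1 and (11.1, 14.2) in frame 2.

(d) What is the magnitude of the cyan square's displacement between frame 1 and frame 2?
4.6

The cyan square moved from (5.5, 9.9) to (6.6, 14.4), a distance of √(1.1² + 4.5²) ≈ 4.6.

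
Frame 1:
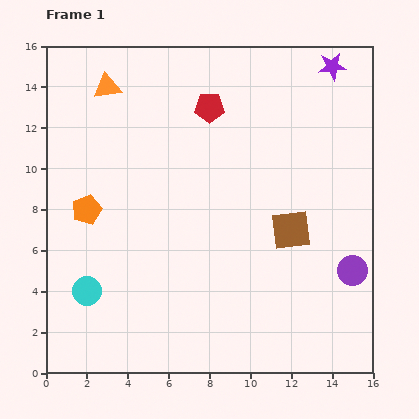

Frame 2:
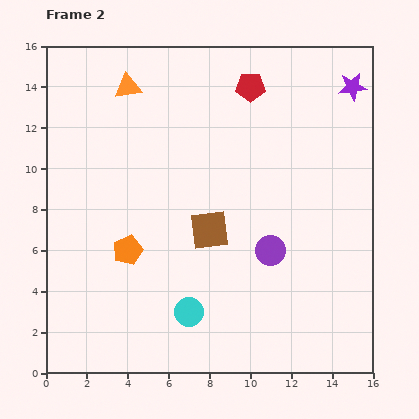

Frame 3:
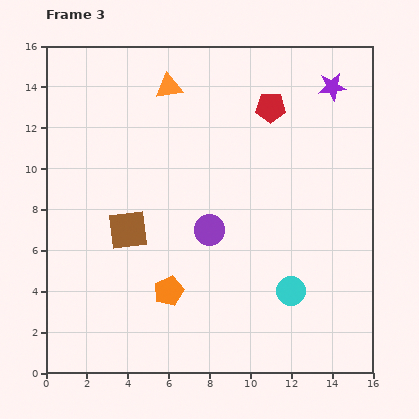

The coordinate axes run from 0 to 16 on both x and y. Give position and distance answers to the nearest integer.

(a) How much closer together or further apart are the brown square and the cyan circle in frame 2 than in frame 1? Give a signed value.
-6

Distance in frame 1: 10. Distance in frame 2: 4.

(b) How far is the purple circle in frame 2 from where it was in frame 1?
4

The purple circle moved from (15, 5) to (11, 6), a distance of √(4² + 1²) ≈ 4.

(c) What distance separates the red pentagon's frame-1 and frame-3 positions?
3

The red pentagon moved from (8, 13) to (11, 13), a distance of √(3² + 0²) ≈ 3.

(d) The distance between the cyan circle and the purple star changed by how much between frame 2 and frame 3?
-4

Distance in frame 2: 14. Distance in frame 3: 10.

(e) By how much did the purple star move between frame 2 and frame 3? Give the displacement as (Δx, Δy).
(-1, 0)

The purple star was at (15, 14) in frame 2 and (14, 14) in frame 3.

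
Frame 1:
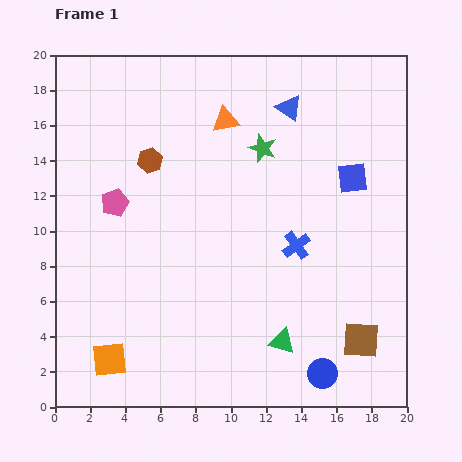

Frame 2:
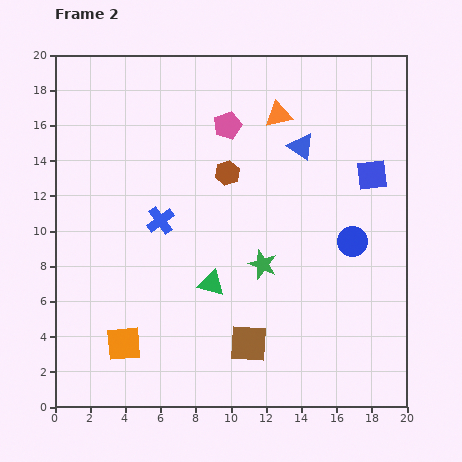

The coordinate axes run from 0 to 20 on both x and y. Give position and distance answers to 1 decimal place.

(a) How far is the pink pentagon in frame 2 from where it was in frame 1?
7.8

The pink pentagon moved from (3.4, 11.6) to (9.8, 16.0), a distance of √(6.4² + 4.4²) ≈ 7.8.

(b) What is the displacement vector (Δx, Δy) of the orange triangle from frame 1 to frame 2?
(3.0, 0.3)

The orange triangle was at (9.7, 16.3) in frame 1 and (12.7, 16.6) in frame 2.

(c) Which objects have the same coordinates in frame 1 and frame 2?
none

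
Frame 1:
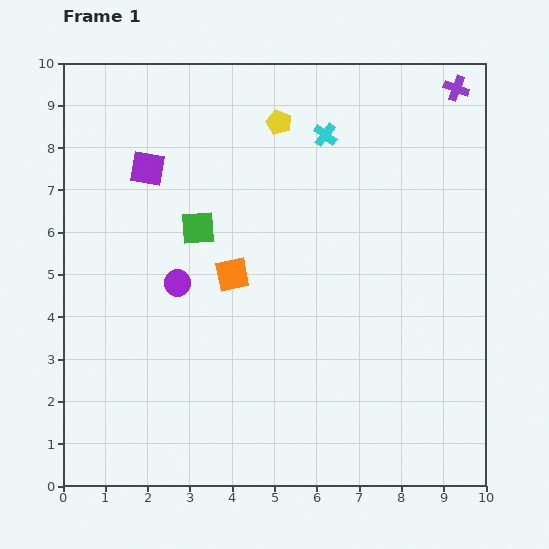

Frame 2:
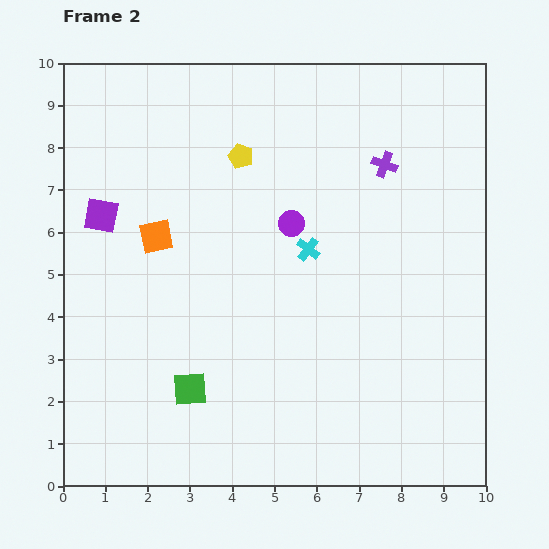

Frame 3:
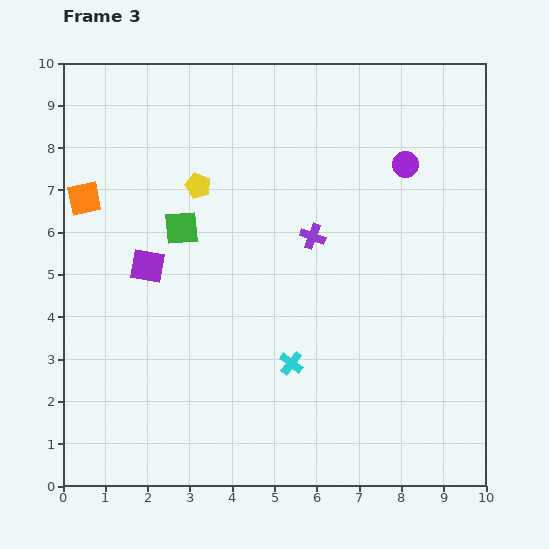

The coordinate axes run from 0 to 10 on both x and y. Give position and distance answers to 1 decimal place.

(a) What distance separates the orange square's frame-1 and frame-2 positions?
2.0

The orange square moved from (4.0, 5.0) to (2.2, 5.9), a distance of √(1.8² + 0.9²) ≈ 2.0.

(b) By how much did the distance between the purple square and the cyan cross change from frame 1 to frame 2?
+0.7

Distance in frame 1: 4.3. Distance in frame 2: 5.0.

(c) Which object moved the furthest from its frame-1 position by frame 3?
the purple circle

(moved 6.1; next 5.5)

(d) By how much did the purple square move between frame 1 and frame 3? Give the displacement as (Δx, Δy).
(0.0, -2.3)

The purple square was at (2.0, 7.5) in frame 1 and (2.0, 5.2) in frame 3.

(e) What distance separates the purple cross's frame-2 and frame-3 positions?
2.4

The purple cross moved from (7.6, 7.6) to (5.9, 5.9), a distance of √(1.7² + 1.7²) ≈ 2.4.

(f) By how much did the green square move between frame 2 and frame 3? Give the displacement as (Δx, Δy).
(-0.2, 3.8)

The green square was at (3.0, 2.3) in frame 2 and (2.8, 6.1) in frame 3.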